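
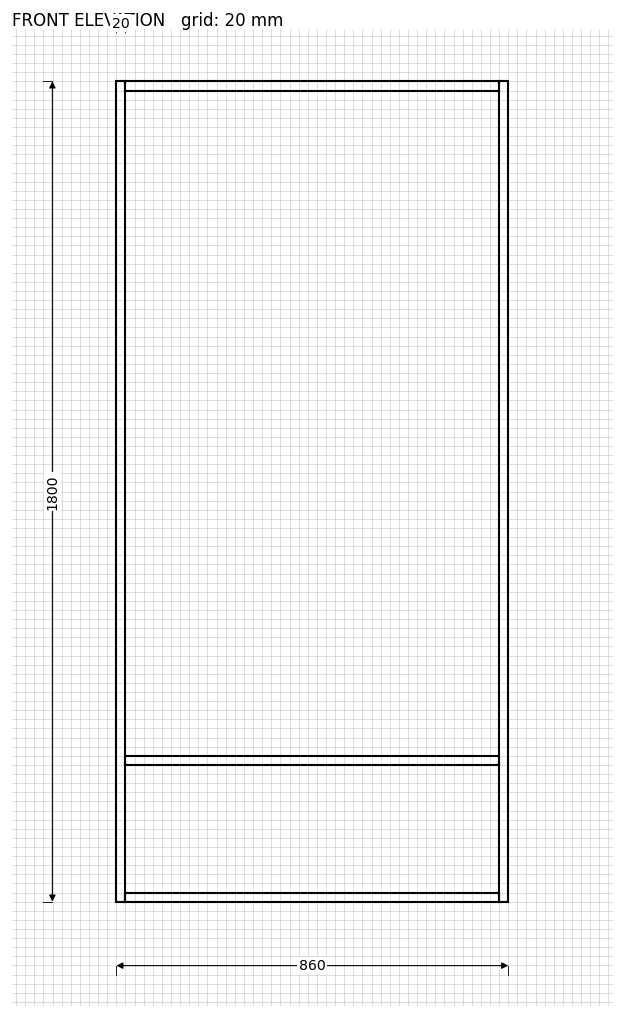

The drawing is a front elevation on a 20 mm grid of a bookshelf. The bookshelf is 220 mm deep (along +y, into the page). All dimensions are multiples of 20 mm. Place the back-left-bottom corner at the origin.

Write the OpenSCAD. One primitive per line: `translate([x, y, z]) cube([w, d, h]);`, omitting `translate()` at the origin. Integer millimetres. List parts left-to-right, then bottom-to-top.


cube([20, 220, 1800]);
translate([20, 0, 0]) cube([820, 220, 20]);
translate([20, 0, 300]) cube([820, 220, 20]);
translate([20, 0, 1780]) cube([820, 220, 20]);
translate([840, 0, 0]) cube([20, 220, 1800]);


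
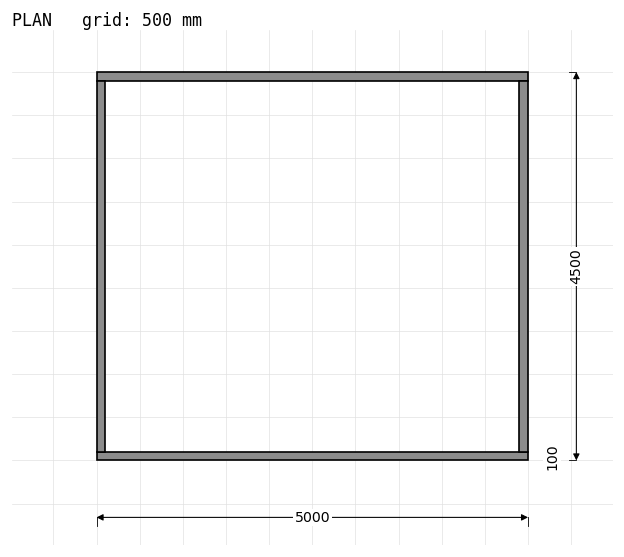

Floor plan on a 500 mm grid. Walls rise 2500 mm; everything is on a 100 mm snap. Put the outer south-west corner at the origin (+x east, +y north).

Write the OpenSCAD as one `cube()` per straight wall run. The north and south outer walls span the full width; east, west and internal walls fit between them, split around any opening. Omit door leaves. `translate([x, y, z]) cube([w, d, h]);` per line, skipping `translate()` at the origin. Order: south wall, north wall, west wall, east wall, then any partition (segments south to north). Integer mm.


cube([5000, 100, 2500]);
translate([0, 4400, 0]) cube([5000, 100, 2500]);
translate([0, 100, 0]) cube([100, 4300, 2500]);
translate([4900, 100, 0]) cube([100, 4300, 2500]);


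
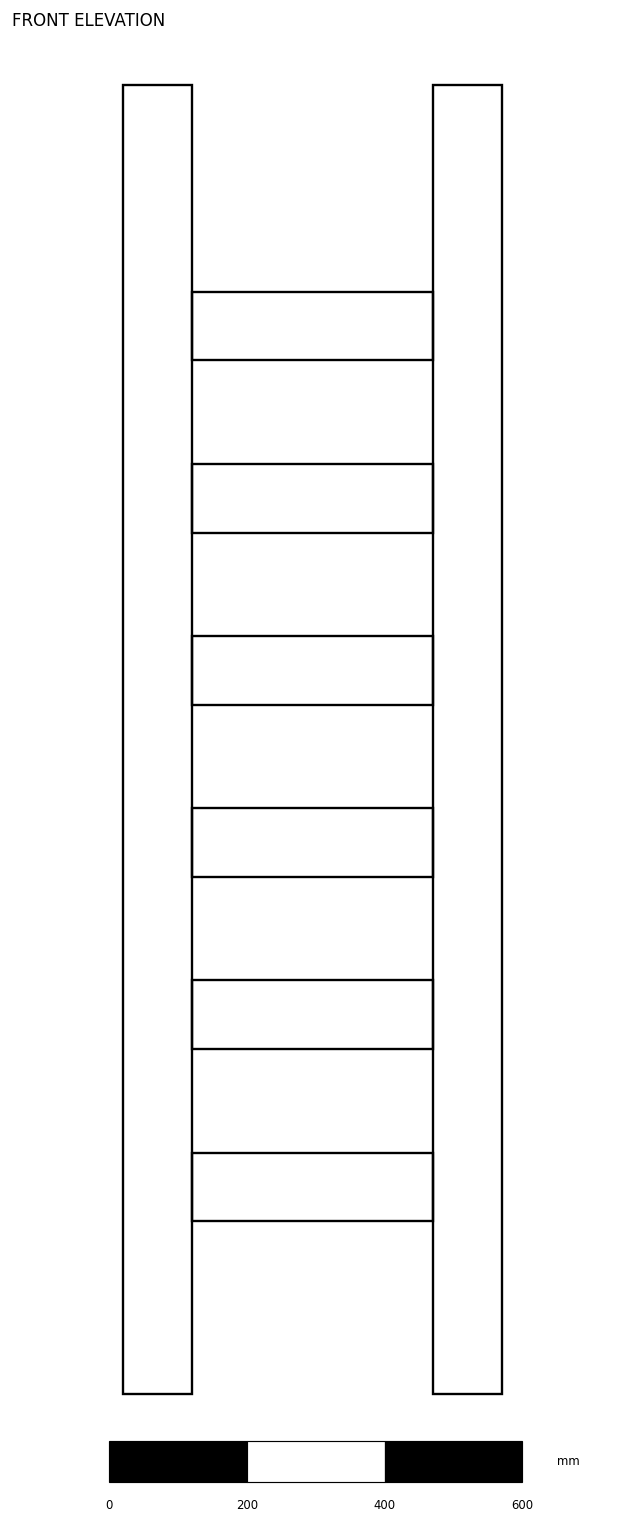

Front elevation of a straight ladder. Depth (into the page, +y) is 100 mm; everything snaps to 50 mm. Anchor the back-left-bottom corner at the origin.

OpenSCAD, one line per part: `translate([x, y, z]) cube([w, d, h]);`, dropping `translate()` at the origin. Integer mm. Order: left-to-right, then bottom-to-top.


cube([100, 100, 1900]);
translate([100, 0, 250]) cube([350, 100, 100]);
translate([100, 0, 500]) cube([350, 100, 100]);
translate([100, 0, 750]) cube([350, 100, 100]);
translate([100, 0, 1000]) cube([350, 100, 100]);
translate([100, 0, 1250]) cube([350, 100, 100]);
translate([100, 0, 1500]) cube([350, 100, 100]);
translate([450, 0, 0]) cube([100, 100, 1900]);


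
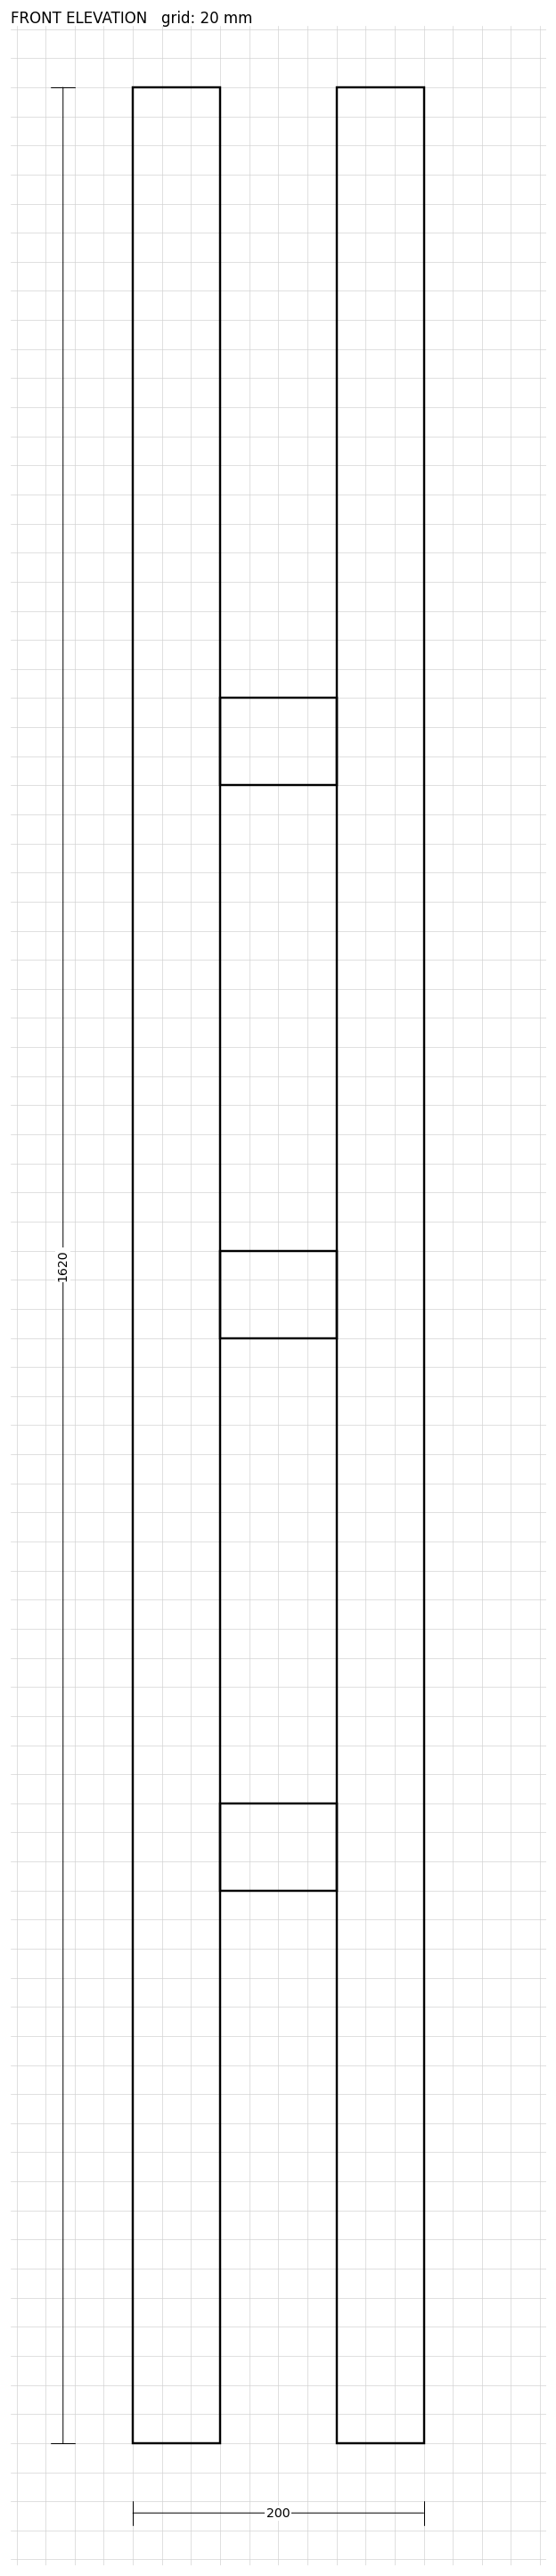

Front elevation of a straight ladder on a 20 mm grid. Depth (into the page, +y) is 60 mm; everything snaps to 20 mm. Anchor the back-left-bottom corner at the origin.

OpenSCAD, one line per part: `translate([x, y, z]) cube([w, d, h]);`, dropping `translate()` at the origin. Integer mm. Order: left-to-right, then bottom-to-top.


cube([60, 60, 1620]);
translate([60, 0, 380]) cube([80, 60, 60]);
translate([60, 0, 760]) cube([80, 60, 60]);
translate([60, 0, 1140]) cube([80, 60, 60]);
translate([140, 0, 0]) cube([60, 60, 1620]);


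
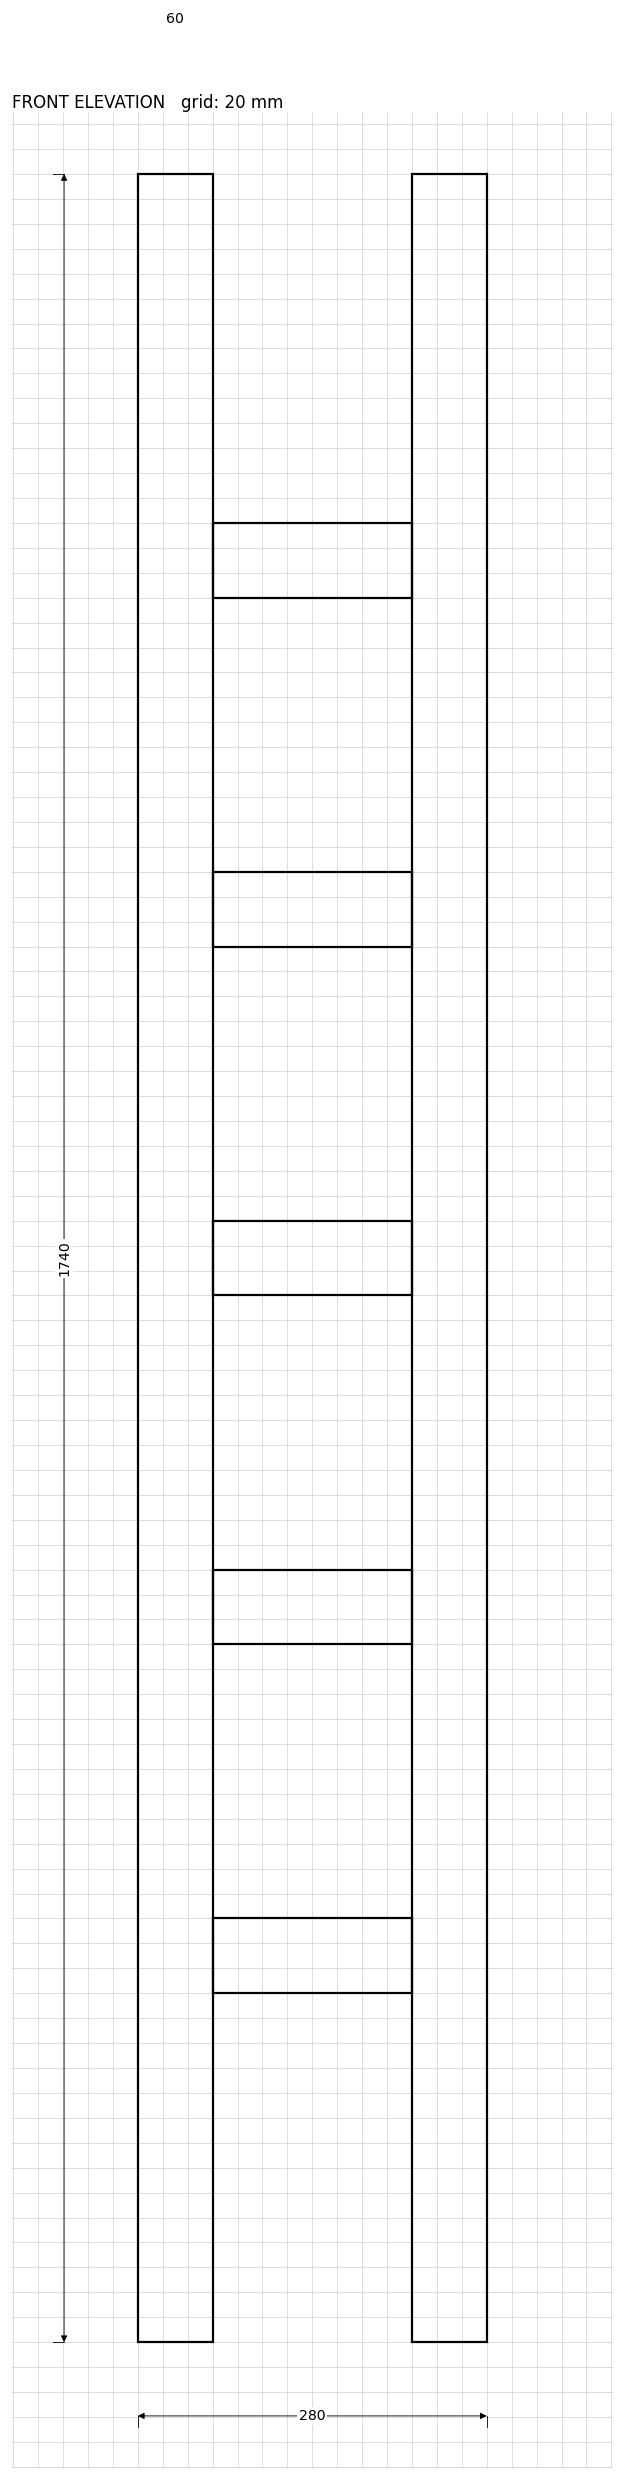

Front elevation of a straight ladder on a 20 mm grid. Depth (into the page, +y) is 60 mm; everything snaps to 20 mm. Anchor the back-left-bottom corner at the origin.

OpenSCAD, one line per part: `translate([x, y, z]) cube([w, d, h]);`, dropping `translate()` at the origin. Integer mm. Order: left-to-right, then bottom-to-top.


cube([60, 60, 1740]);
translate([60, 0, 280]) cube([160, 60, 60]);
translate([60, 0, 560]) cube([160, 60, 60]);
translate([60, 0, 840]) cube([160, 60, 60]);
translate([60, 0, 1120]) cube([160, 60, 60]);
translate([60, 0, 1400]) cube([160, 60, 60]);
translate([220, 0, 0]) cube([60, 60, 1740]);


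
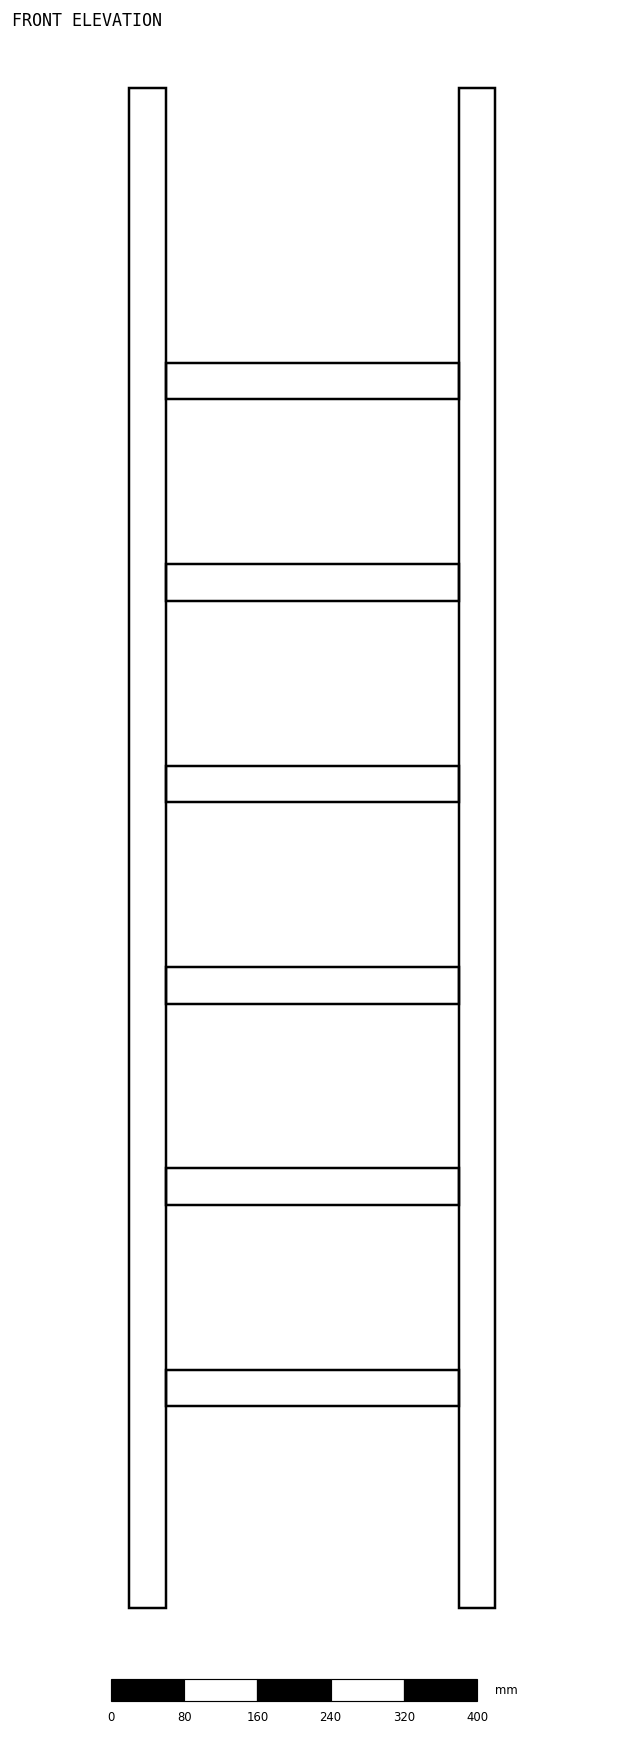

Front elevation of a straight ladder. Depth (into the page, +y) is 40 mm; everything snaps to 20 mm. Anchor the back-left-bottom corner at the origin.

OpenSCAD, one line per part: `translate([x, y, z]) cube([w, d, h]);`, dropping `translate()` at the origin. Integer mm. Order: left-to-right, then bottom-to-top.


cube([40, 40, 1660]);
translate([40, 0, 220]) cube([320, 40, 40]);
translate([40, 0, 440]) cube([320, 40, 40]);
translate([40, 0, 660]) cube([320, 40, 40]);
translate([40, 0, 880]) cube([320, 40, 40]);
translate([40, 0, 1100]) cube([320, 40, 40]);
translate([40, 0, 1320]) cube([320, 40, 40]);
translate([360, 0, 0]) cube([40, 40, 1660]);


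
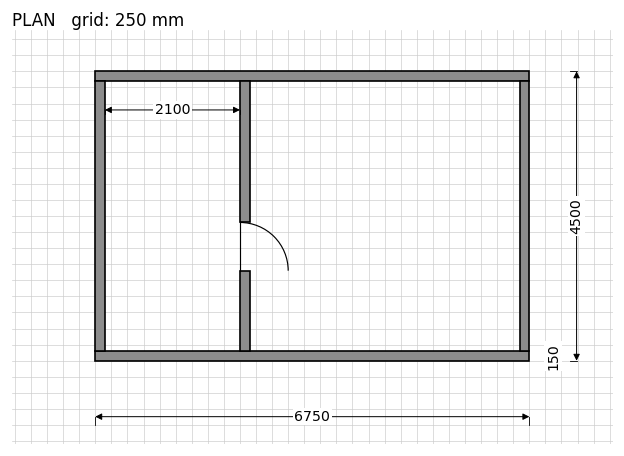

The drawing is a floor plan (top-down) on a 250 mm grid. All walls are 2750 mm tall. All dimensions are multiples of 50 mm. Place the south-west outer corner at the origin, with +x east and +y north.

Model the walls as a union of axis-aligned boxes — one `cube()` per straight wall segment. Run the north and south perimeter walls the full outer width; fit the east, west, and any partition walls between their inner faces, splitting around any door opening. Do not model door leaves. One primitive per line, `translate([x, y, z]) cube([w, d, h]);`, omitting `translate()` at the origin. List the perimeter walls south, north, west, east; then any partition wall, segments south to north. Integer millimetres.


cube([6750, 150, 2750]);
translate([0, 4350, 0]) cube([6750, 150, 2750]);
translate([0, 150, 0]) cube([150, 4200, 2750]);
translate([6600, 150, 0]) cube([150, 4200, 2750]);
translate([2250, 150, 0]) cube([150, 1250, 2750]);
translate([2250, 2150, 0]) cube([150, 2200, 2750]);


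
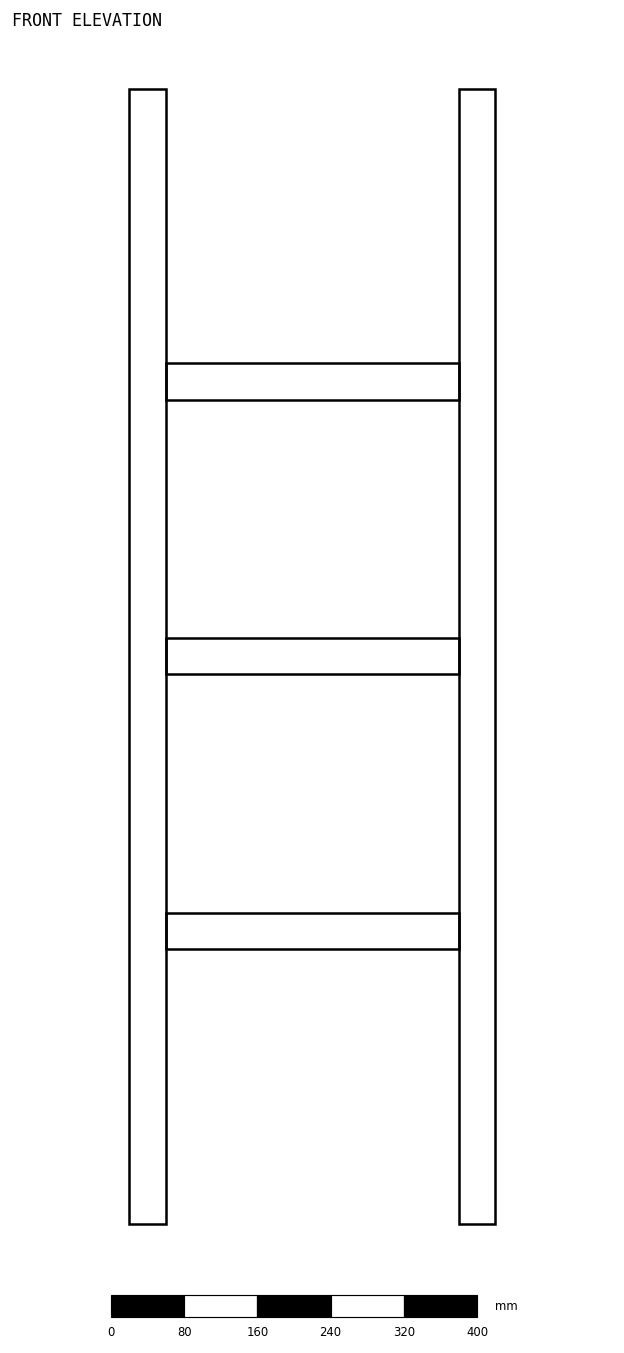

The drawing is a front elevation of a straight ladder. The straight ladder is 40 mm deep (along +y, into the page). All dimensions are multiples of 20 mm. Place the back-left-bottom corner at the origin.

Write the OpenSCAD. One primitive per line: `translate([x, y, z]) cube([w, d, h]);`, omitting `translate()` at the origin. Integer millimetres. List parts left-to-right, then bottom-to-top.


cube([40, 40, 1240]);
translate([40, 0, 300]) cube([320, 40, 40]);
translate([40, 0, 600]) cube([320, 40, 40]);
translate([40, 0, 900]) cube([320, 40, 40]);
translate([360, 0, 0]) cube([40, 40, 1240]);


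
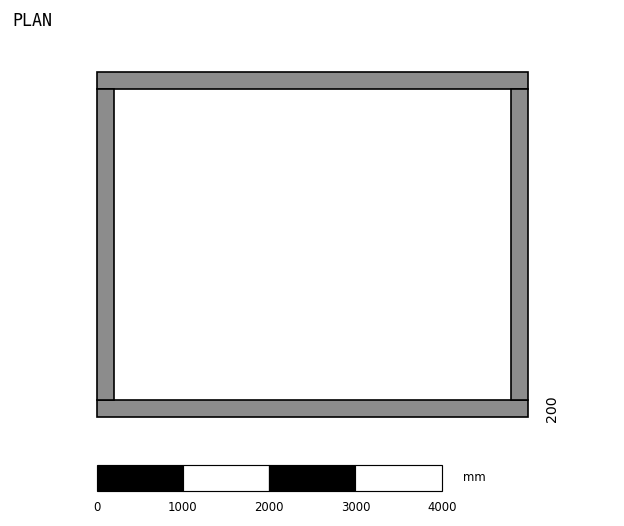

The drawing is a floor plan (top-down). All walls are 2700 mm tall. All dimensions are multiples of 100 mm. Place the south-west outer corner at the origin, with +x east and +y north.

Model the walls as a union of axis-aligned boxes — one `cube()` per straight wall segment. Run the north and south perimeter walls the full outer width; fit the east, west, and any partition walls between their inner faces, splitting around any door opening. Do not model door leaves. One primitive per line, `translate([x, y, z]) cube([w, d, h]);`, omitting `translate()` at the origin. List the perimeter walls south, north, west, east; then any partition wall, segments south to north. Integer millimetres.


cube([5000, 200, 2700]);
translate([0, 3800, 0]) cube([5000, 200, 2700]);
translate([0, 200, 0]) cube([200, 3600, 2700]);
translate([4800, 200, 0]) cube([200, 3600, 2700]);


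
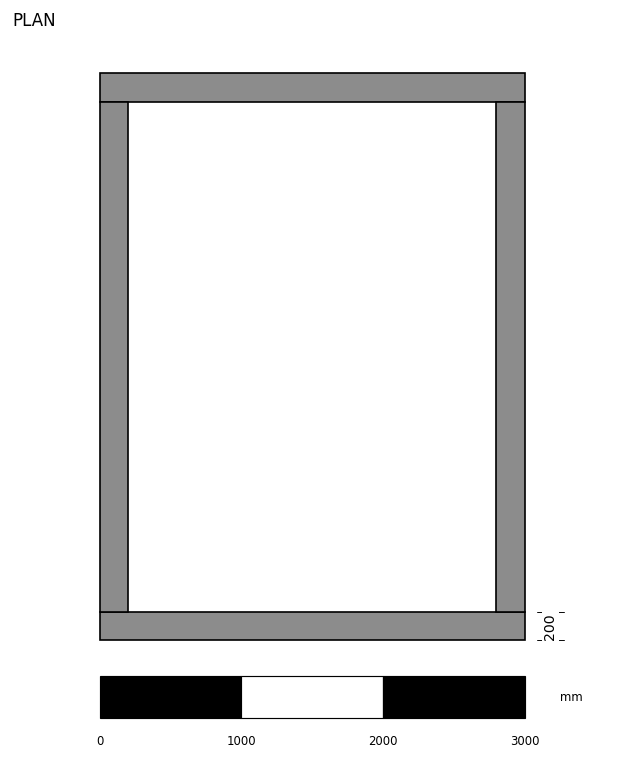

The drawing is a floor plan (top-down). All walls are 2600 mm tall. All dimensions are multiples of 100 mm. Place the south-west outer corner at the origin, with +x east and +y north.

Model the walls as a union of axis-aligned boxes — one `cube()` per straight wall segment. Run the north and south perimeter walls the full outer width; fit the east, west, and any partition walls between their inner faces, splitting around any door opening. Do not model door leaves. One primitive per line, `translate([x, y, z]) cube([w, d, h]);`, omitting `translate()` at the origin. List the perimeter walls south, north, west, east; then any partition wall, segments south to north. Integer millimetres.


cube([3000, 200, 2600]);
translate([0, 3800, 0]) cube([3000, 200, 2600]);
translate([0, 200, 0]) cube([200, 3600, 2600]);
translate([2800, 200, 0]) cube([200, 3600, 2600]);


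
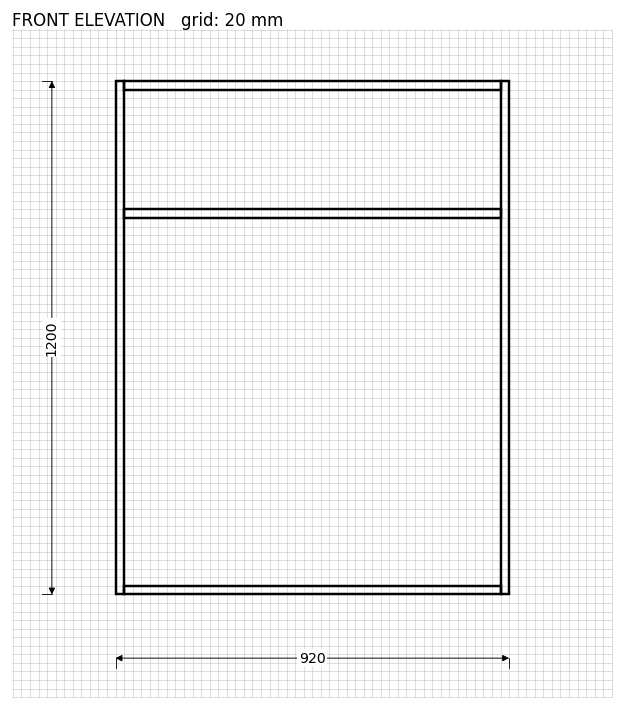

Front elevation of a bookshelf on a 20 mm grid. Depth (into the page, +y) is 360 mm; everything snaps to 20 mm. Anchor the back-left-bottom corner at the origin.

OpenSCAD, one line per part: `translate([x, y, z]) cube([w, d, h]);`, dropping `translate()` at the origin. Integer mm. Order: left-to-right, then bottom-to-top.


cube([20, 360, 1200]);
translate([20, 0, 0]) cube([880, 360, 20]);
translate([20, 0, 880]) cube([880, 360, 20]);
translate([20, 0, 1180]) cube([880, 360, 20]);
translate([900, 0, 0]) cube([20, 360, 1200]);


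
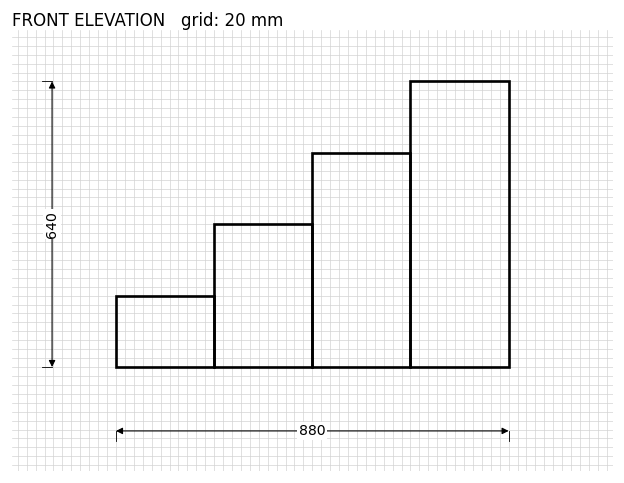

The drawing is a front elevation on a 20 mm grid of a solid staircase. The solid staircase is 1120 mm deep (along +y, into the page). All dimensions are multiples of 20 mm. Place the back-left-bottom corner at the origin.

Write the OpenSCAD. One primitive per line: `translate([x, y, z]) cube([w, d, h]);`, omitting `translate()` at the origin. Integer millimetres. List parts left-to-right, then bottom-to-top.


cube([220, 1120, 160]);
translate([220, 0, 0]) cube([220, 1120, 320]);
translate([440, 0, 0]) cube([220, 1120, 480]);
translate([660, 0, 0]) cube([220, 1120, 640]);


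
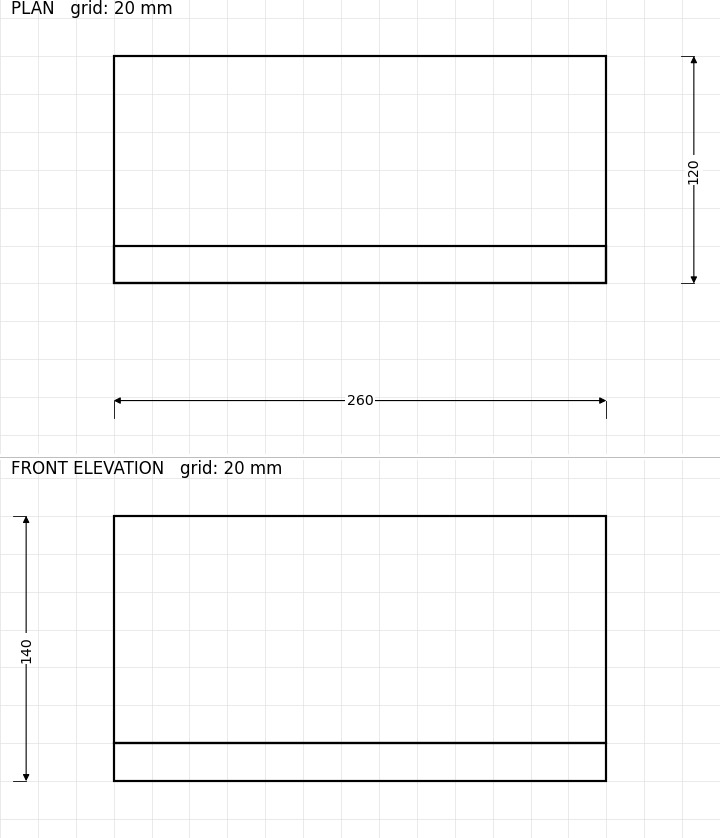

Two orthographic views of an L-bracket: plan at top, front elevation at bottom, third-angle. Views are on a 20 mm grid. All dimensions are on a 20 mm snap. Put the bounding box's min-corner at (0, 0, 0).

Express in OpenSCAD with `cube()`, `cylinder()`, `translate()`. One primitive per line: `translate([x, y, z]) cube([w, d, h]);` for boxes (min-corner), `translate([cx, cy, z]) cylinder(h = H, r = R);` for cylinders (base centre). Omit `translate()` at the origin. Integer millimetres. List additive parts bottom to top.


cube([260, 120, 20]);
translate([0, 0, 20]) cube([260, 20, 120]);


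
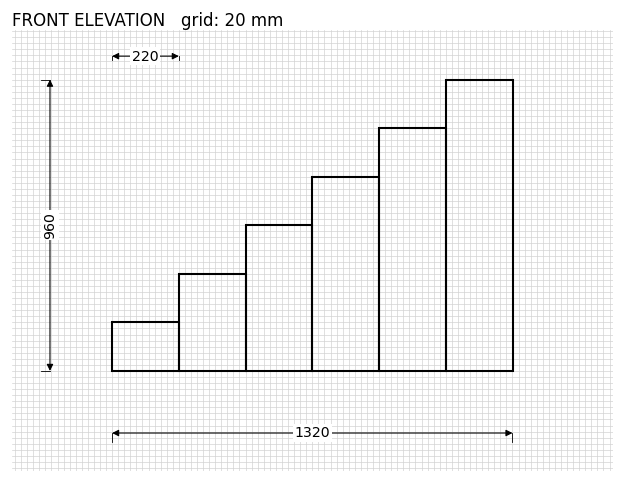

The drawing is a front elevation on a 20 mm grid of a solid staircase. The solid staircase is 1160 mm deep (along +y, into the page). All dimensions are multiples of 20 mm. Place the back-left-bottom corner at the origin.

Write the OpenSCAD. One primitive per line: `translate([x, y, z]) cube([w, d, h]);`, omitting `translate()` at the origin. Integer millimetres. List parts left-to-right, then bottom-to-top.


cube([220, 1160, 160]);
translate([220, 0, 0]) cube([220, 1160, 320]);
translate([440, 0, 0]) cube([220, 1160, 480]);
translate([660, 0, 0]) cube([220, 1160, 640]);
translate([880, 0, 0]) cube([220, 1160, 800]);
translate([1100, 0, 0]) cube([220, 1160, 960]);


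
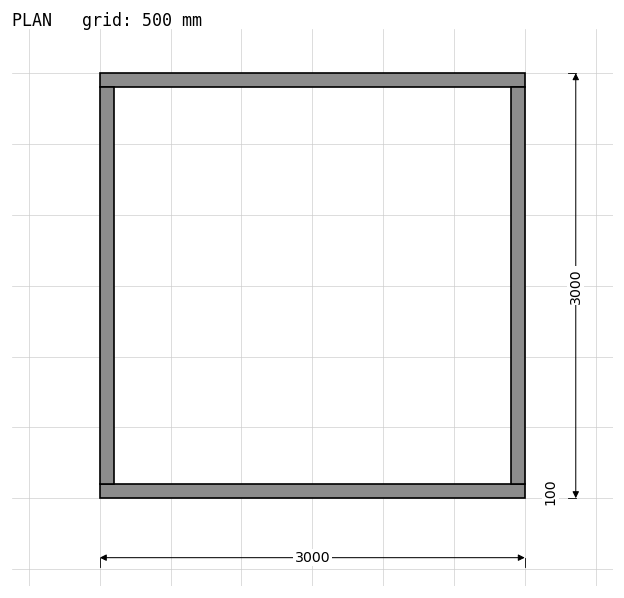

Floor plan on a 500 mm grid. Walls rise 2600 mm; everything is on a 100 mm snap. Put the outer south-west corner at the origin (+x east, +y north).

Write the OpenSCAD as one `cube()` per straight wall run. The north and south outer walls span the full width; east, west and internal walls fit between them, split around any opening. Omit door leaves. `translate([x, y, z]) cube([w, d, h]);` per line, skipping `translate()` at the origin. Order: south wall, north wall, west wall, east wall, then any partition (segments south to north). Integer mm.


cube([3000, 100, 2600]);
translate([0, 2900, 0]) cube([3000, 100, 2600]);
translate([0, 100, 0]) cube([100, 2800, 2600]);
translate([2900, 100, 0]) cube([100, 2800, 2600]);


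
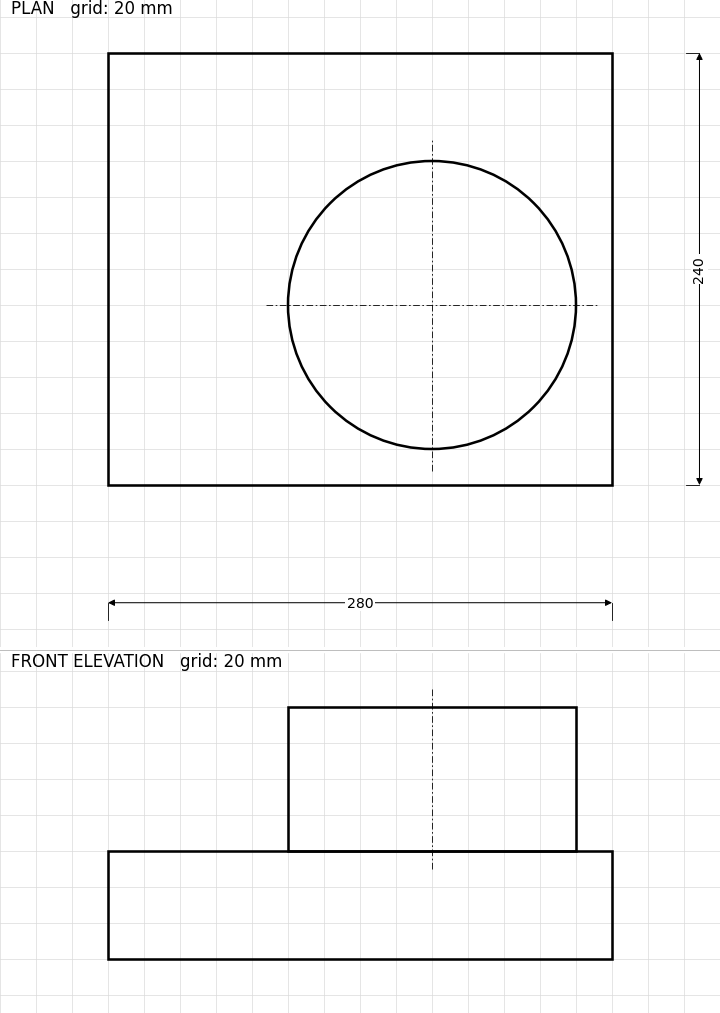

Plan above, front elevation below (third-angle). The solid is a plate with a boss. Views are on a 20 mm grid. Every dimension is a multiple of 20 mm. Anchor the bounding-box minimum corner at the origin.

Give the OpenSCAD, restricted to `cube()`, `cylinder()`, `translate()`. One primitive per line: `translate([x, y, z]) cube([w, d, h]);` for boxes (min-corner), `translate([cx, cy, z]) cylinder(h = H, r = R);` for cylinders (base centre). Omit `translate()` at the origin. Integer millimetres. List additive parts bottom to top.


cube([280, 240, 60]);
translate([180, 100, 60]) cylinder(h = 80, r = 80);


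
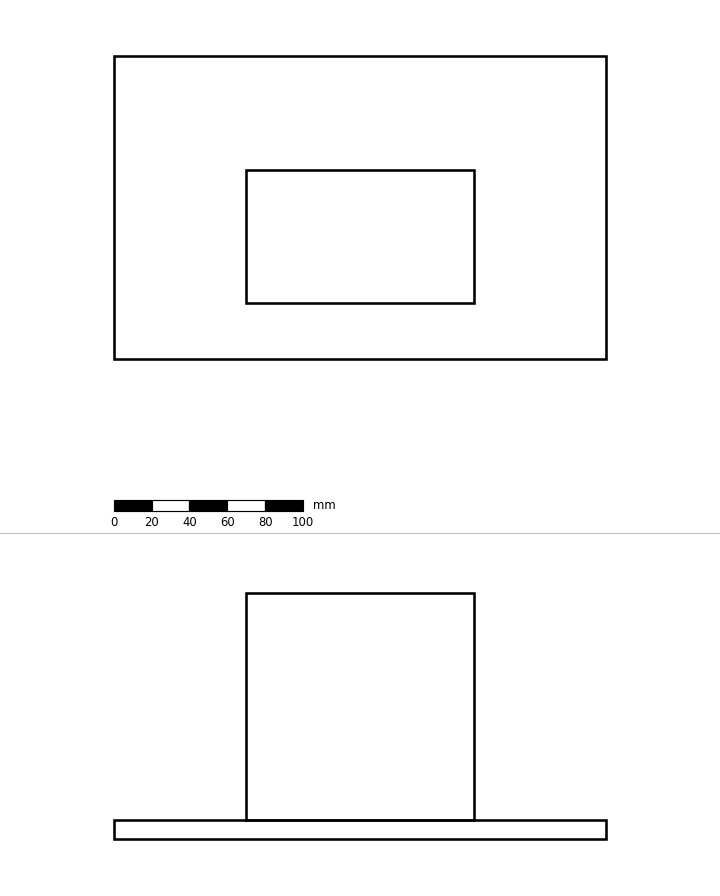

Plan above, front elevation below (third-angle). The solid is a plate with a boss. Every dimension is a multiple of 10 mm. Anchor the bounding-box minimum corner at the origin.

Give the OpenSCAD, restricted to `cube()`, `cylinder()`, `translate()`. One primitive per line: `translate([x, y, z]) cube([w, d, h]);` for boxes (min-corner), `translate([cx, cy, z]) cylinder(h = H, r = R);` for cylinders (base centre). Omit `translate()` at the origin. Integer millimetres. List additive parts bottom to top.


cube([260, 160, 10]);
translate([70, 30, 10]) cube([120, 70, 120]);


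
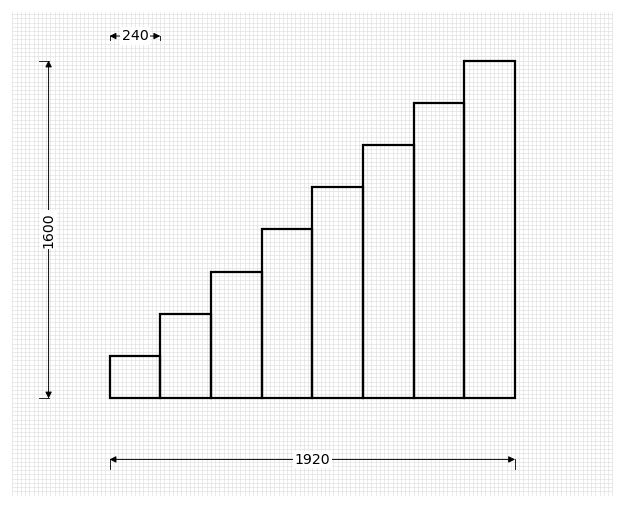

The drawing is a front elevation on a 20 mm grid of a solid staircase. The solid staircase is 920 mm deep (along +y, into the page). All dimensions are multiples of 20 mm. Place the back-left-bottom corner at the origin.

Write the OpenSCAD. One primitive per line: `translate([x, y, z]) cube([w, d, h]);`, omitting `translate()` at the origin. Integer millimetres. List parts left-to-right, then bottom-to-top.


cube([240, 920, 200]);
translate([240, 0, 0]) cube([240, 920, 400]);
translate([480, 0, 0]) cube([240, 920, 600]);
translate([720, 0, 0]) cube([240, 920, 800]);
translate([960, 0, 0]) cube([240, 920, 1000]);
translate([1200, 0, 0]) cube([240, 920, 1200]);
translate([1440, 0, 0]) cube([240, 920, 1400]);
translate([1680, 0, 0]) cube([240, 920, 1600]);


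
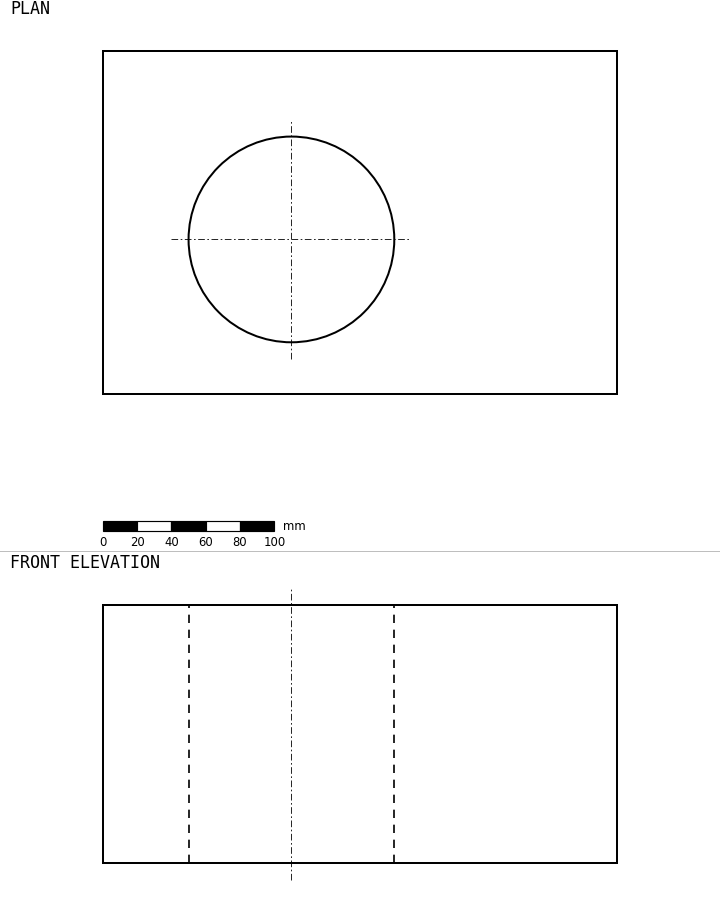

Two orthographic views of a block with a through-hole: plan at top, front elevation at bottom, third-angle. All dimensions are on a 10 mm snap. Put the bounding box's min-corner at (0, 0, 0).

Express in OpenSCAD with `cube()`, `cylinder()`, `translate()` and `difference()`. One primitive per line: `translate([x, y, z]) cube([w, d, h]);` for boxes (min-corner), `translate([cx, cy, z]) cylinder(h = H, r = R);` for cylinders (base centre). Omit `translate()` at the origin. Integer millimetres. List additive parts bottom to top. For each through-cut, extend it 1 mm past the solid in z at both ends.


difference() {
  cube([300, 200, 150]);
  translate([110, 90, -1]) cylinder(h = 152, r = 60);
}


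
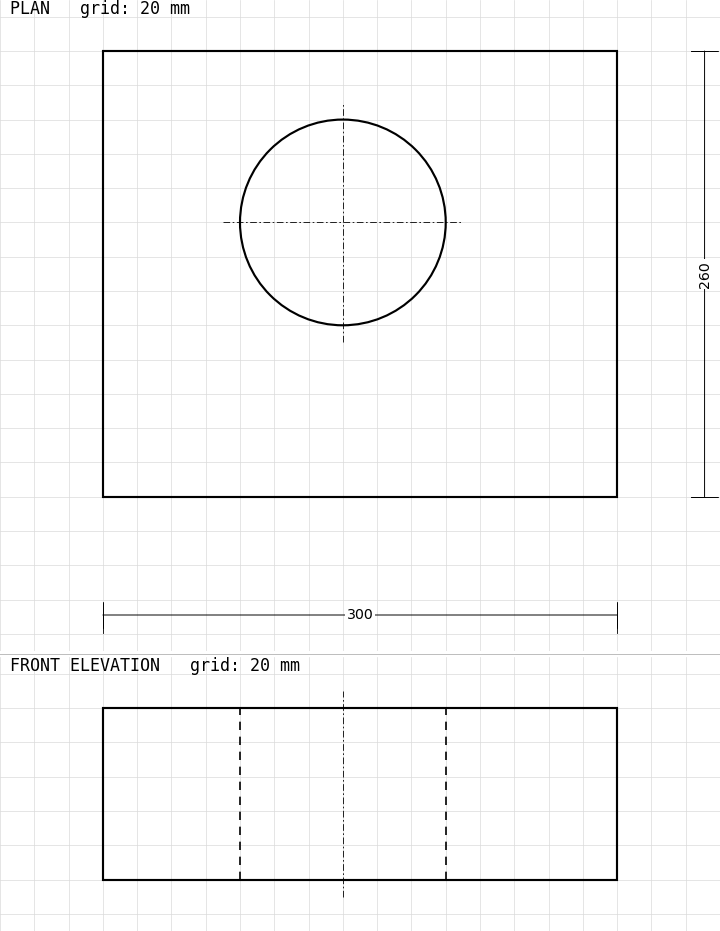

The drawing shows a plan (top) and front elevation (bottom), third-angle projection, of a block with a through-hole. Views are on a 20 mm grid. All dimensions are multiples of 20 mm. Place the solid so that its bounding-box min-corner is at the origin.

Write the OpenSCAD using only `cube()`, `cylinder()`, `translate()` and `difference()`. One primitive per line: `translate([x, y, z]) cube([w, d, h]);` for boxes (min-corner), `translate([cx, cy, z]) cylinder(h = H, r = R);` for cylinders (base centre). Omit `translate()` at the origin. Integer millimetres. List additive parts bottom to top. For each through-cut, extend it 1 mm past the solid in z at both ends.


difference() {
  cube([300, 260, 100]);
  translate([140, 160, -1]) cylinder(h = 102, r = 60);
}


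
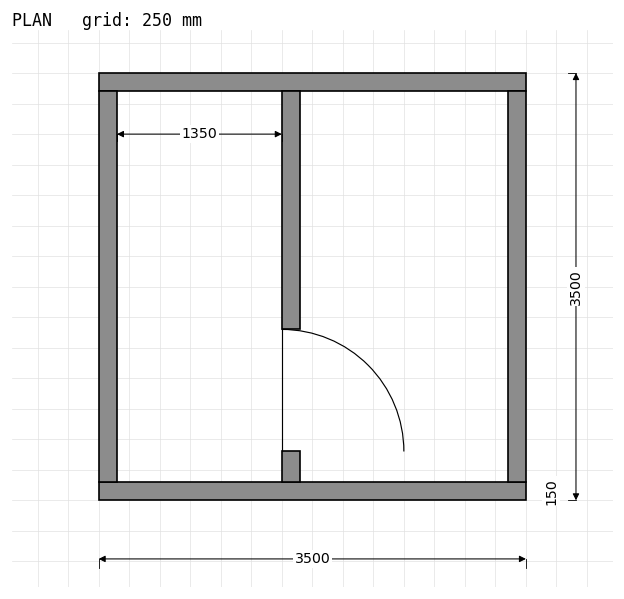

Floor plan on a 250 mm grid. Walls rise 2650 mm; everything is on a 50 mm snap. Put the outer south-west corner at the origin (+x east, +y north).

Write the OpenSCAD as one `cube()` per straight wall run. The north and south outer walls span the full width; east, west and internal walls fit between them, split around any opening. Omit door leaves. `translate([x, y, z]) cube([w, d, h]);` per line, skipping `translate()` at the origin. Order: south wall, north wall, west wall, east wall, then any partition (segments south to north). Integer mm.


cube([3500, 150, 2650]);
translate([0, 3350, 0]) cube([3500, 150, 2650]);
translate([0, 150, 0]) cube([150, 3200, 2650]);
translate([3350, 150, 0]) cube([150, 3200, 2650]);
translate([1500, 150, 0]) cube([150, 250, 2650]);
translate([1500, 1400, 0]) cube([150, 1950, 2650]);


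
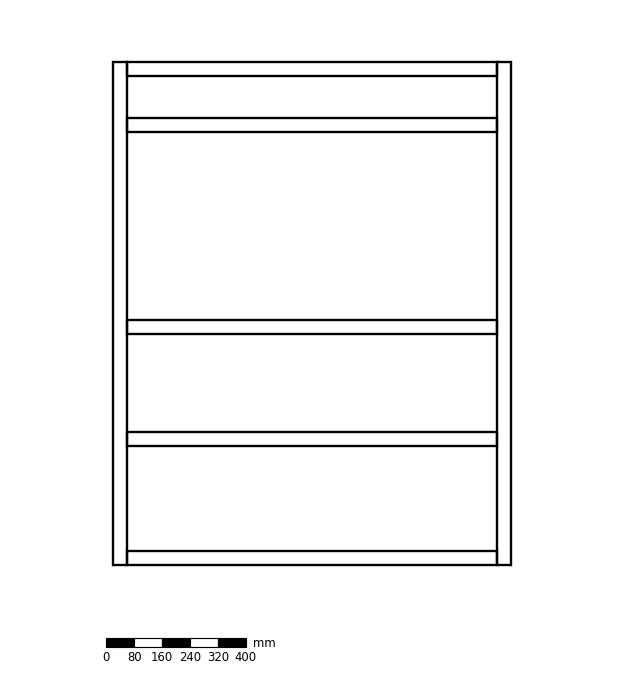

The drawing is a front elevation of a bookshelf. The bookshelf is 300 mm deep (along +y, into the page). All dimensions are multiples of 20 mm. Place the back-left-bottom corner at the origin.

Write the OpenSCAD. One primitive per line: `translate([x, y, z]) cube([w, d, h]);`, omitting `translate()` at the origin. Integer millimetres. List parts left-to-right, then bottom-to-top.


cube([40, 300, 1440]);
translate([40, 0, 0]) cube([1060, 300, 40]);
translate([40, 0, 340]) cube([1060, 300, 40]);
translate([40, 0, 660]) cube([1060, 300, 40]);
translate([40, 0, 1240]) cube([1060, 300, 40]);
translate([40, 0, 1400]) cube([1060, 300, 40]);
translate([1100, 0, 0]) cube([40, 300, 1440]);


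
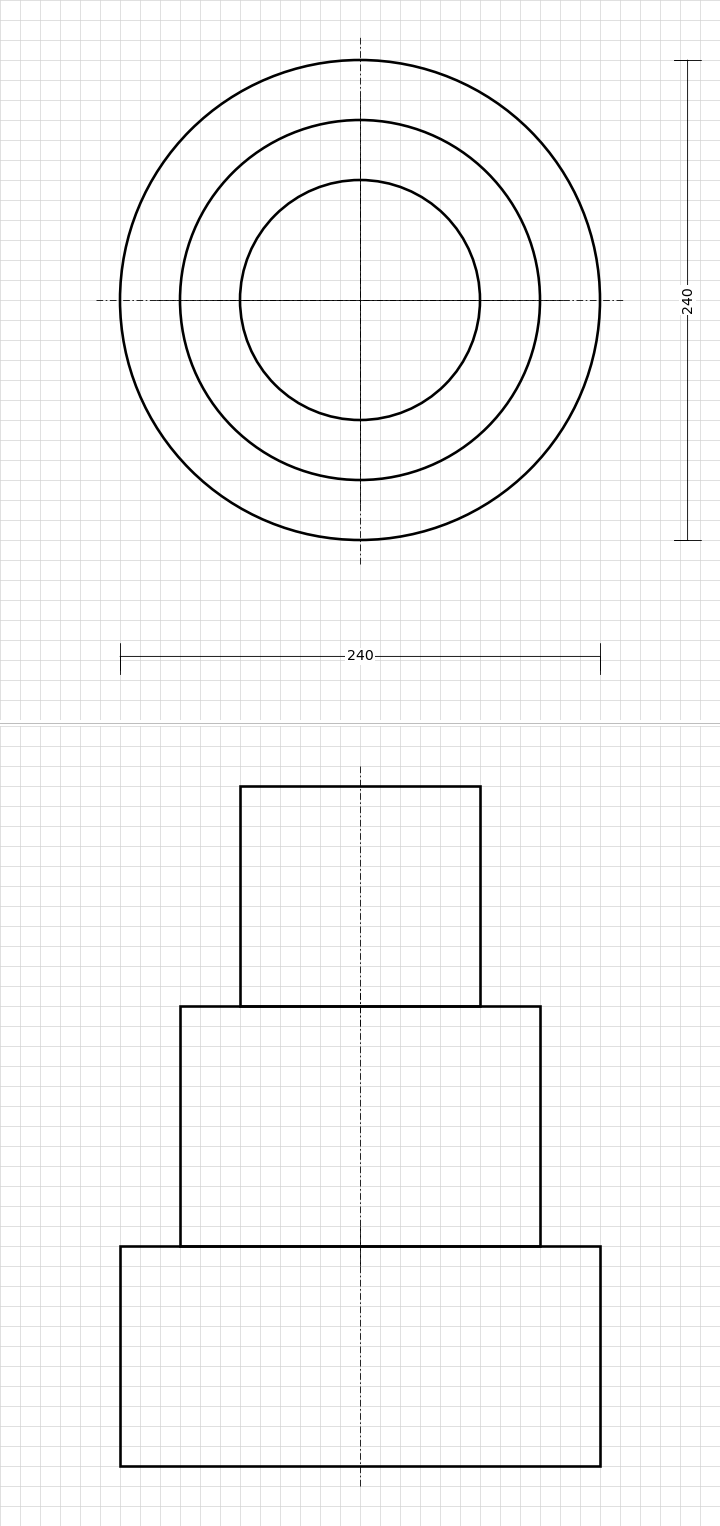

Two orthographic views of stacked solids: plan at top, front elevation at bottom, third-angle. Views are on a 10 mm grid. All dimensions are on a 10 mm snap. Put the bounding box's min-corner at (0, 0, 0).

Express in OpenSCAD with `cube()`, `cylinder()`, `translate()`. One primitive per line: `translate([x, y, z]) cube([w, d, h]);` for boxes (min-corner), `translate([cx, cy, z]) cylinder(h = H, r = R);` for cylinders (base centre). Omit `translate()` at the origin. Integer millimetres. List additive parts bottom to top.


translate([120, 120, 0]) cylinder(h = 110, r = 120);
translate([120, 120, 110]) cylinder(h = 120, r = 90);
translate([120, 120, 230]) cylinder(h = 110, r = 60);


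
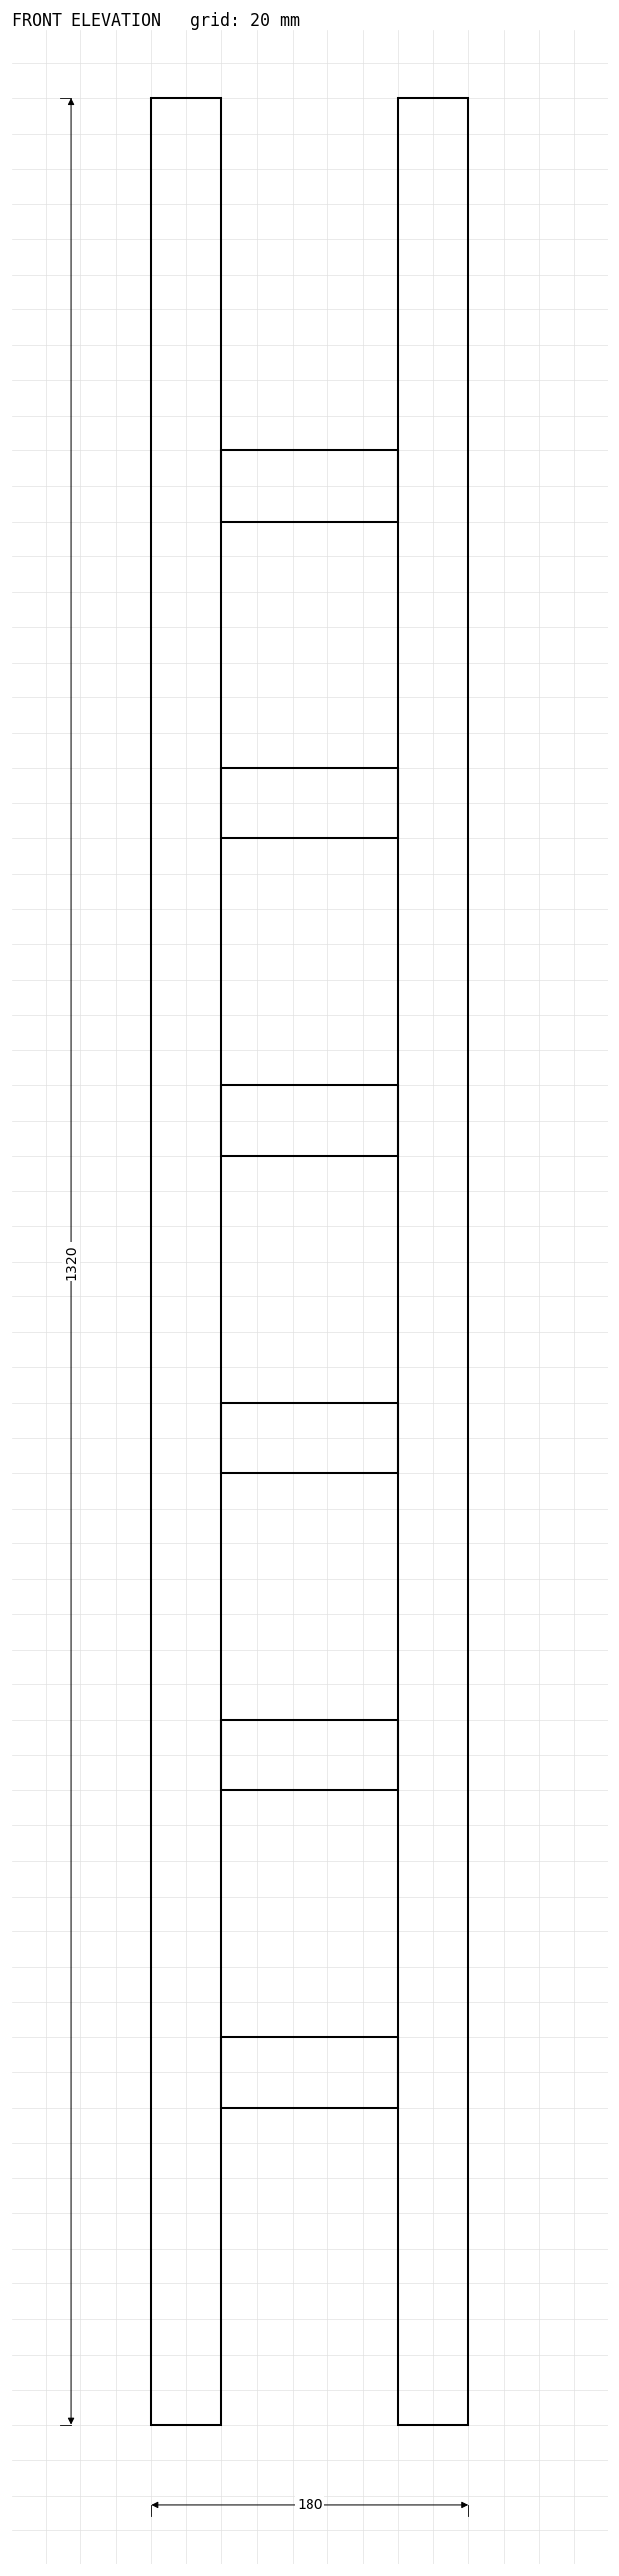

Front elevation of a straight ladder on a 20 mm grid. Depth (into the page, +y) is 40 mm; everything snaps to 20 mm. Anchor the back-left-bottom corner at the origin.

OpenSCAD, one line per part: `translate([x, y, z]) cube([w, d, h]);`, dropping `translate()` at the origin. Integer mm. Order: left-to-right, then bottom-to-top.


cube([40, 40, 1320]);
translate([40, 0, 180]) cube([100, 40, 40]);
translate([40, 0, 360]) cube([100, 40, 40]);
translate([40, 0, 540]) cube([100, 40, 40]);
translate([40, 0, 720]) cube([100, 40, 40]);
translate([40, 0, 900]) cube([100, 40, 40]);
translate([40, 0, 1080]) cube([100, 40, 40]);
translate([140, 0, 0]) cube([40, 40, 1320]);


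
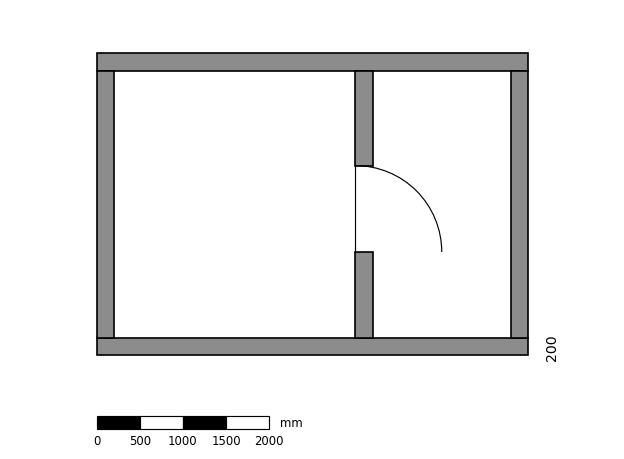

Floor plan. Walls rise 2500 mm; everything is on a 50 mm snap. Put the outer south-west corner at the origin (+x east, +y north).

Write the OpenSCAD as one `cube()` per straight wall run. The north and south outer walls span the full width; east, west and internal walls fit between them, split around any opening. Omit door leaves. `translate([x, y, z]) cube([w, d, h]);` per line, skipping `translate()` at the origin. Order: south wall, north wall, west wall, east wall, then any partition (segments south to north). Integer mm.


cube([5000, 200, 2500]);
translate([0, 3300, 0]) cube([5000, 200, 2500]);
translate([0, 200, 0]) cube([200, 3100, 2500]);
translate([4800, 200, 0]) cube([200, 3100, 2500]);
translate([3000, 200, 0]) cube([200, 1000, 2500]);
translate([3000, 2200, 0]) cube([200, 1100, 2500]);


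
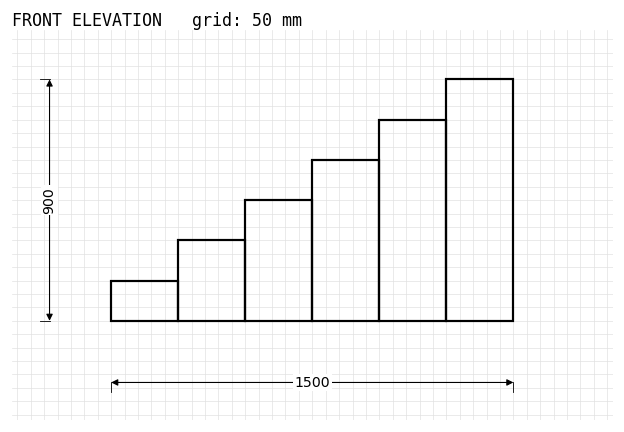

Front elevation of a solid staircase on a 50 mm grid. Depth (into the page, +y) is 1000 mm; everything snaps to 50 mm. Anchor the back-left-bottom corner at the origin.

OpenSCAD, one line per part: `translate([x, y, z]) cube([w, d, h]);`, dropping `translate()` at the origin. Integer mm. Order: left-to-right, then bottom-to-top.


cube([250, 1000, 150]);
translate([250, 0, 0]) cube([250, 1000, 300]);
translate([500, 0, 0]) cube([250, 1000, 450]);
translate([750, 0, 0]) cube([250, 1000, 600]);
translate([1000, 0, 0]) cube([250, 1000, 750]);
translate([1250, 0, 0]) cube([250, 1000, 900]);


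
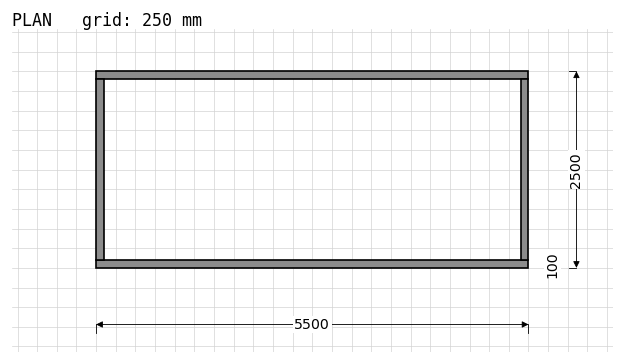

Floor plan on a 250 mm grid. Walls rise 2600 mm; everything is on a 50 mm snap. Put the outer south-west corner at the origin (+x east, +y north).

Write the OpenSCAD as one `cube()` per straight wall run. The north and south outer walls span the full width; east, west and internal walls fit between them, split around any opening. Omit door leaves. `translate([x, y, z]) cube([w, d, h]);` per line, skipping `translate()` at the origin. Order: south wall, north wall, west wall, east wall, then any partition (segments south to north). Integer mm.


cube([5500, 100, 2600]);
translate([0, 2400, 0]) cube([5500, 100, 2600]);
translate([0, 100, 0]) cube([100, 2300, 2600]);
translate([5400, 100, 0]) cube([100, 2300, 2600]);


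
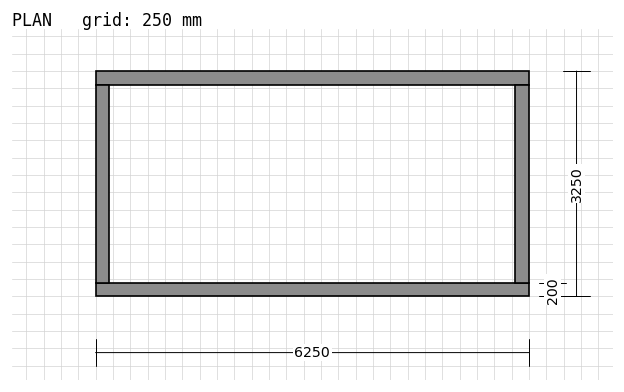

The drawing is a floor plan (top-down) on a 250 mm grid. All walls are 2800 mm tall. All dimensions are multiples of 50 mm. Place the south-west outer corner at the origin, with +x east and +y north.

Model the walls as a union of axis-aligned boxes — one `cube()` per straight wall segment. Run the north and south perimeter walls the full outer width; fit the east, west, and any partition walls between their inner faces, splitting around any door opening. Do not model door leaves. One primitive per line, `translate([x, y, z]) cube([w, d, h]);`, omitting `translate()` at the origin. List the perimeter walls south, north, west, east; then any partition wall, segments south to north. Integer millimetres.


cube([6250, 200, 2800]);
translate([0, 3050, 0]) cube([6250, 200, 2800]);
translate([0, 200, 0]) cube([200, 2850, 2800]);
translate([6050, 200, 0]) cube([200, 2850, 2800]);


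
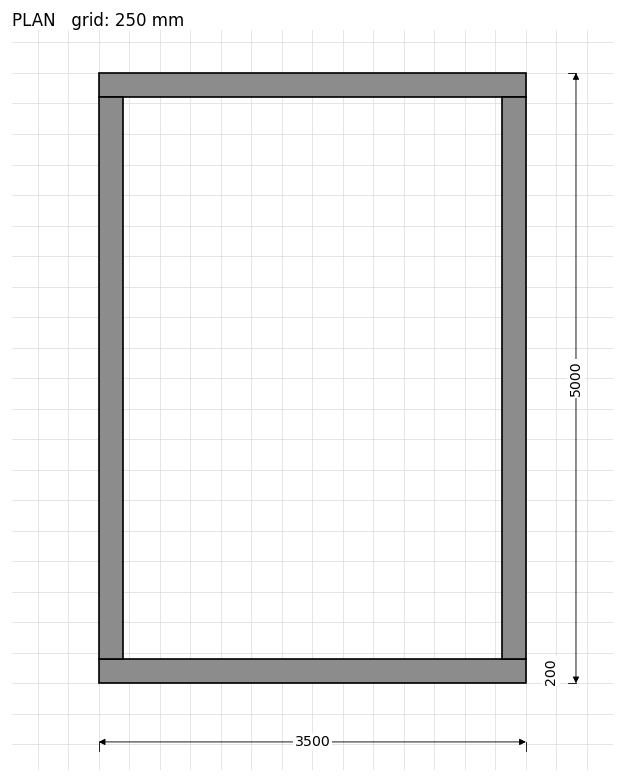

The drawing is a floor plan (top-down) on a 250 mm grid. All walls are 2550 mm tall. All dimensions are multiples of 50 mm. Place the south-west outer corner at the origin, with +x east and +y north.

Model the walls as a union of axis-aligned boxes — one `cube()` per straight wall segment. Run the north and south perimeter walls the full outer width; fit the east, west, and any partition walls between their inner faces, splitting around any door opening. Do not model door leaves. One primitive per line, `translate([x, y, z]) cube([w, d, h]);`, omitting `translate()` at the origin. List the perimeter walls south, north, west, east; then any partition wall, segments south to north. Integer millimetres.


cube([3500, 200, 2550]);
translate([0, 4800, 0]) cube([3500, 200, 2550]);
translate([0, 200, 0]) cube([200, 4600, 2550]);
translate([3300, 200, 0]) cube([200, 4600, 2550]);


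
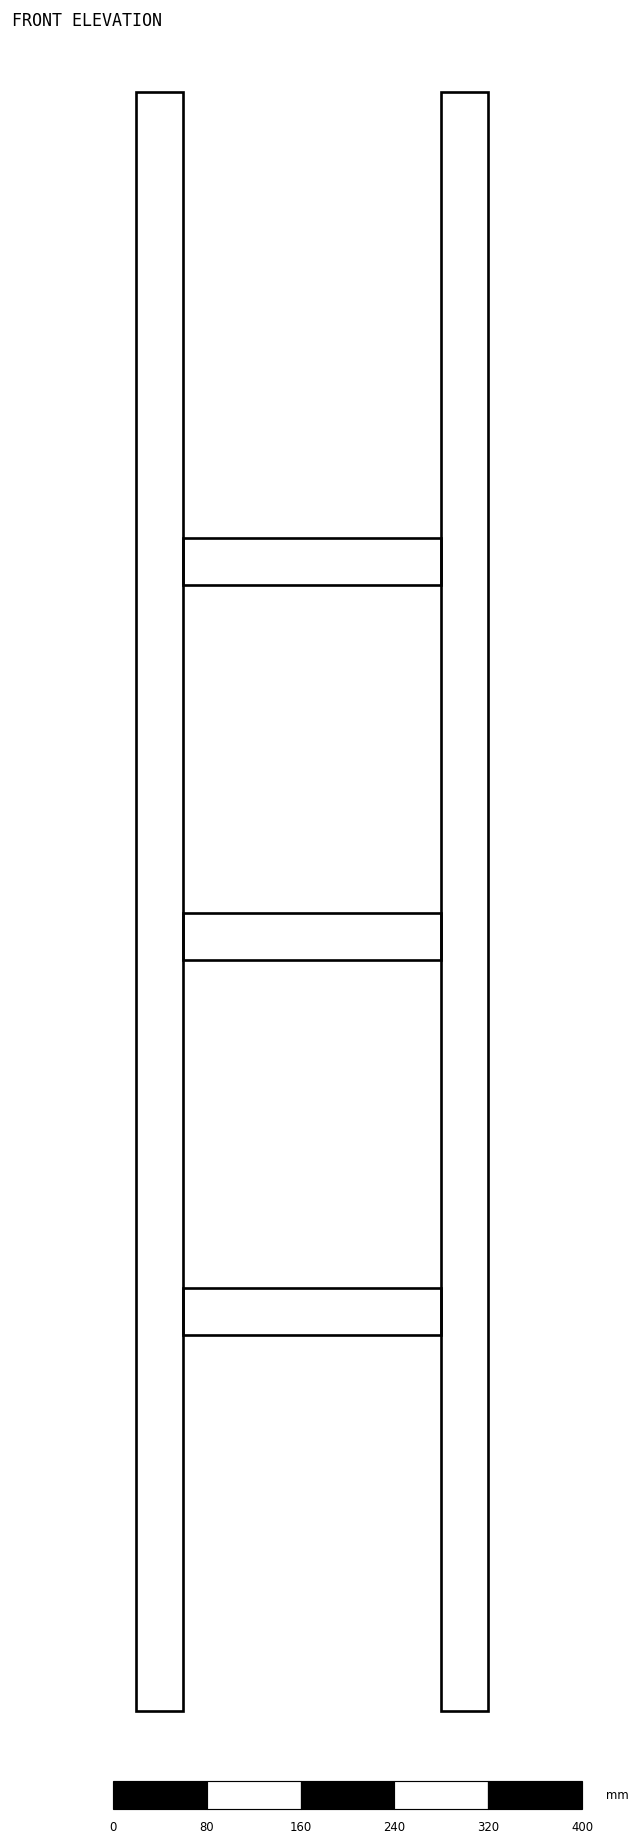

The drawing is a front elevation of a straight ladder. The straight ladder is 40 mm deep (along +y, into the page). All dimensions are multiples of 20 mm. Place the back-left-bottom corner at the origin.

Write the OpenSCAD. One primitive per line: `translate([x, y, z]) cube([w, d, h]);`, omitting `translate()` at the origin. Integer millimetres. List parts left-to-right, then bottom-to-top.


cube([40, 40, 1380]);
translate([40, 0, 320]) cube([220, 40, 40]);
translate([40, 0, 640]) cube([220, 40, 40]);
translate([40, 0, 960]) cube([220, 40, 40]);
translate([260, 0, 0]) cube([40, 40, 1380]);


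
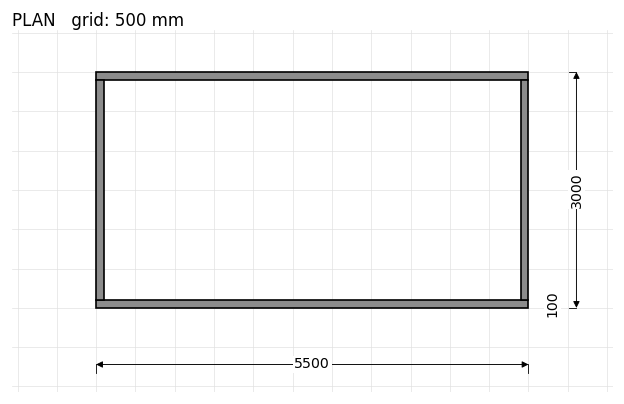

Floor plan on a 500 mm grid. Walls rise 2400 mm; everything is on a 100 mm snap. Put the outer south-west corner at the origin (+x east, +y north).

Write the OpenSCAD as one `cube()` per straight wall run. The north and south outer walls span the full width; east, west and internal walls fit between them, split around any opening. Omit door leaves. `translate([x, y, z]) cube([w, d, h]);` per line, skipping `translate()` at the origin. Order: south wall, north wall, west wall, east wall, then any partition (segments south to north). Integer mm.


cube([5500, 100, 2400]);
translate([0, 2900, 0]) cube([5500, 100, 2400]);
translate([0, 100, 0]) cube([100, 2800, 2400]);
translate([5400, 100, 0]) cube([100, 2800, 2400]);


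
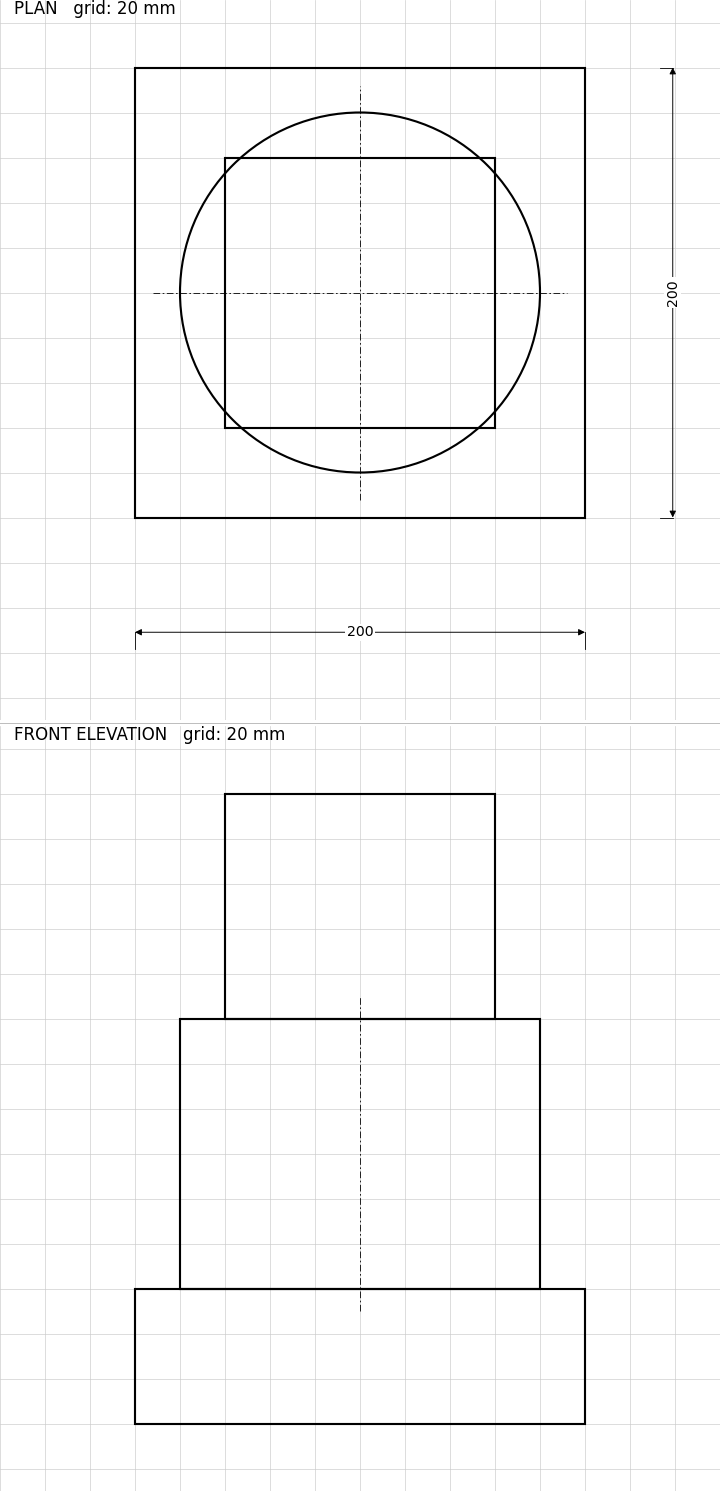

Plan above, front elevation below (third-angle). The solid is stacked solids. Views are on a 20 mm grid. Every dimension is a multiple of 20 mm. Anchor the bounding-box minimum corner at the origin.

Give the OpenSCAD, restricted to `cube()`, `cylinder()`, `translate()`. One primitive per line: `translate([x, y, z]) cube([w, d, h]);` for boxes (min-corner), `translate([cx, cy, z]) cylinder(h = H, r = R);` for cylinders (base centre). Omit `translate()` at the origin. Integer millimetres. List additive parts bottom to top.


cube([200, 200, 60]);
translate([100, 100, 60]) cylinder(h = 120, r = 80);
translate([40, 40, 180]) cube([120, 120, 100]);


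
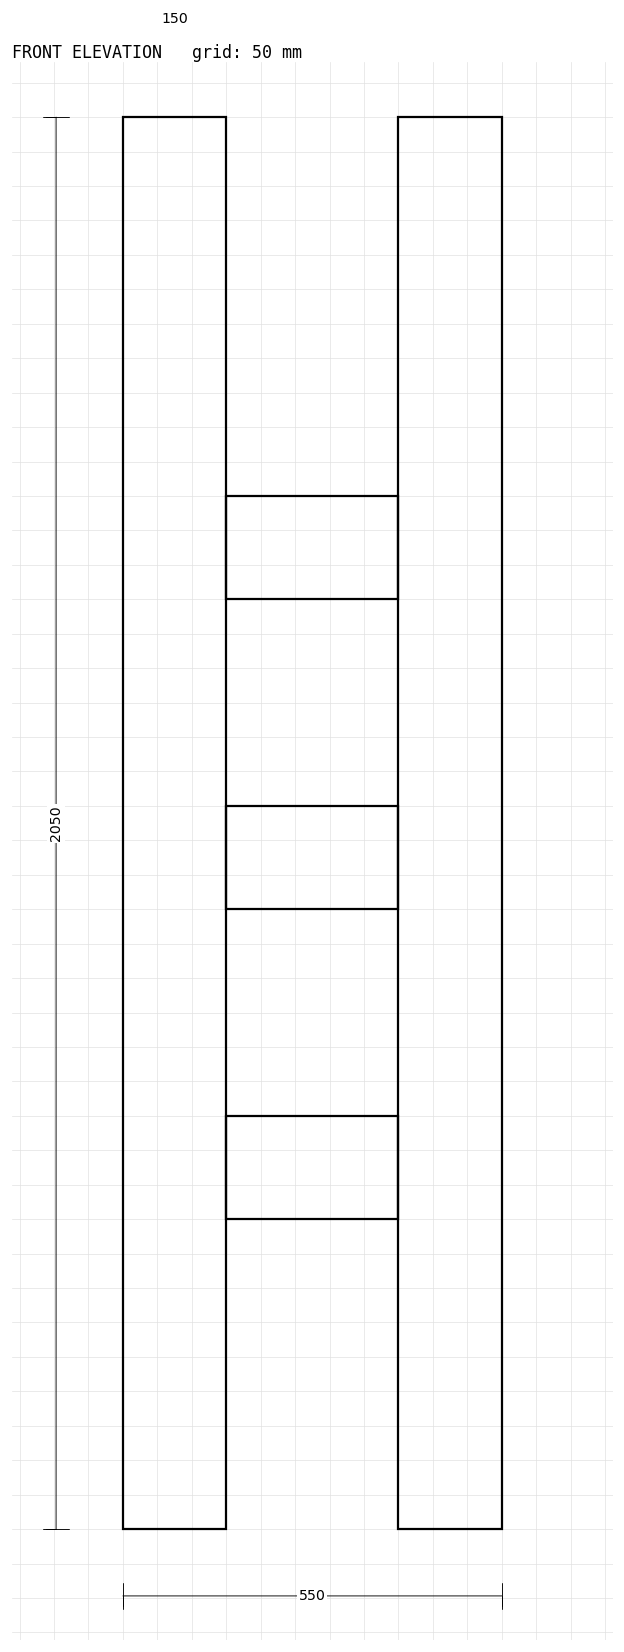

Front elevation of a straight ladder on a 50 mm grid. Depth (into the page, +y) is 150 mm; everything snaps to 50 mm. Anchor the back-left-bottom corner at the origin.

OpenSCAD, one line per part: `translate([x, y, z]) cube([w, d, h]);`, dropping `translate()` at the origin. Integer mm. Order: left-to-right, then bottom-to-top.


cube([150, 150, 2050]);
translate([150, 0, 450]) cube([250, 150, 150]);
translate([150, 0, 900]) cube([250, 150, 150]);
translate([150, 0, 1350]) cube([250, 150, 150]);
translate([400, 0, 0]) cube([150, 150, 2050]);


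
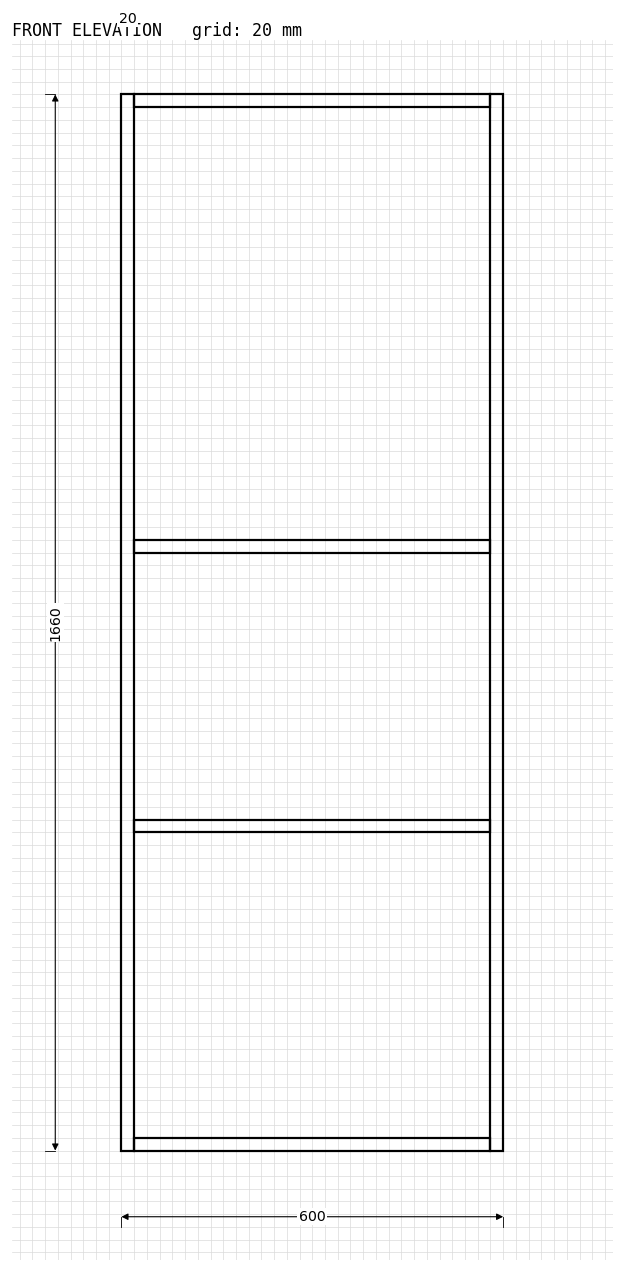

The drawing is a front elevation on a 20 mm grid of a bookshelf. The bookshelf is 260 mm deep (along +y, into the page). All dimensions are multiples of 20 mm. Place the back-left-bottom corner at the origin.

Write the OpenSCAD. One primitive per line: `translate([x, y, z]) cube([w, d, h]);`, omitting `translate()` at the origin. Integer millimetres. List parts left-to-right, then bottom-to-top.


cube([20, 260, 1660]);
translate([20, 0, 0]) cube([560, 260, 20]);
translate([20, 0, 500]) cube([560, 260, 20]);
translate([20, 0, 940]) cube([560, 260, 20]);
translate([20, 0, 1640]) cube([560, 260, 20]);
translate([580, 0, 0]) cube([20, 260, 1660]);
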